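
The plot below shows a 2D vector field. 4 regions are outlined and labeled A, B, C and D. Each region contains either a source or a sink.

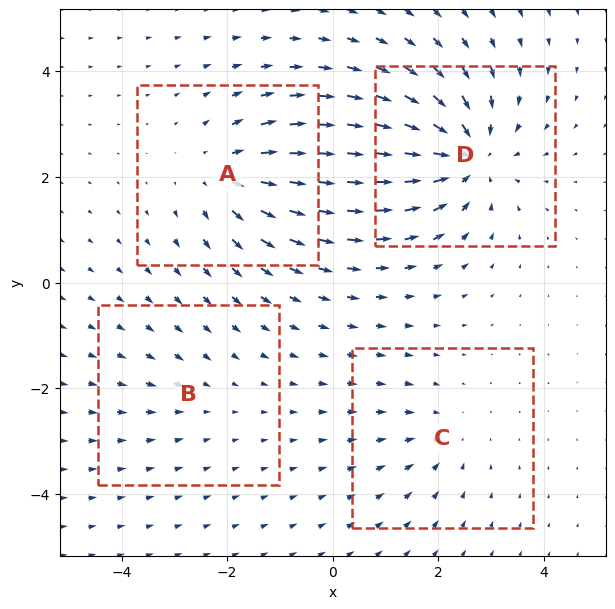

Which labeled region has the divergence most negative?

D

Divergence at each region's feature centre — A: about +4, B: about -2, C: about -3, D: about -7. Region D is most negative.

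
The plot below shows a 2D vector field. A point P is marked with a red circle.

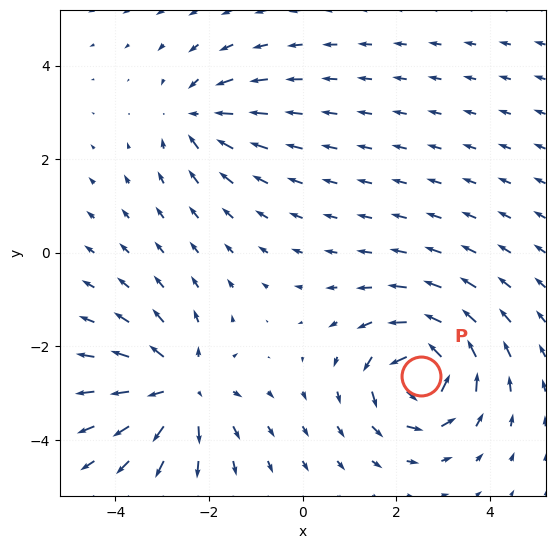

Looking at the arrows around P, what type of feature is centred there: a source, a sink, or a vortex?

vortex

At P (2.5, -2.6) the arrows circulate counterclockwise. Divergence ≈0, curl about +7 — near-zero divergence with nonzero curl is a vortex.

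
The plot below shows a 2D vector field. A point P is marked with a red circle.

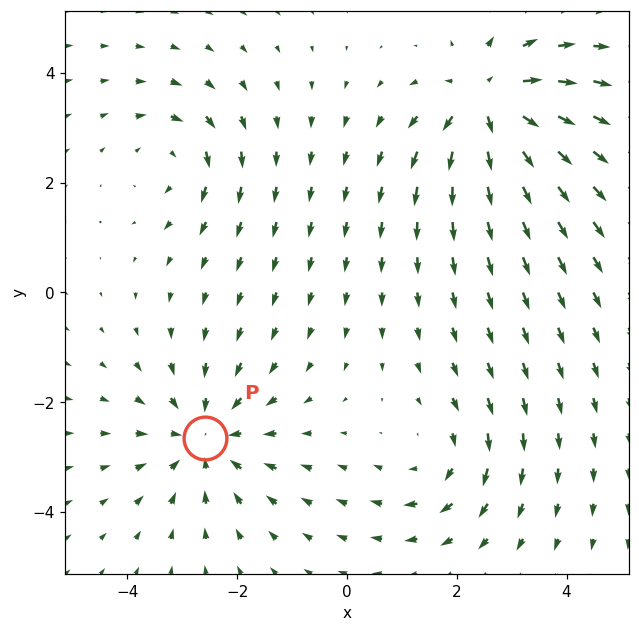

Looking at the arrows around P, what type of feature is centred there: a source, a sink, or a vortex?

sink

At P (-2.6, -2.6) the arrows converge inward. Divergence about -4, curl ≈0 — negative divergence with near-zero curl is a sink.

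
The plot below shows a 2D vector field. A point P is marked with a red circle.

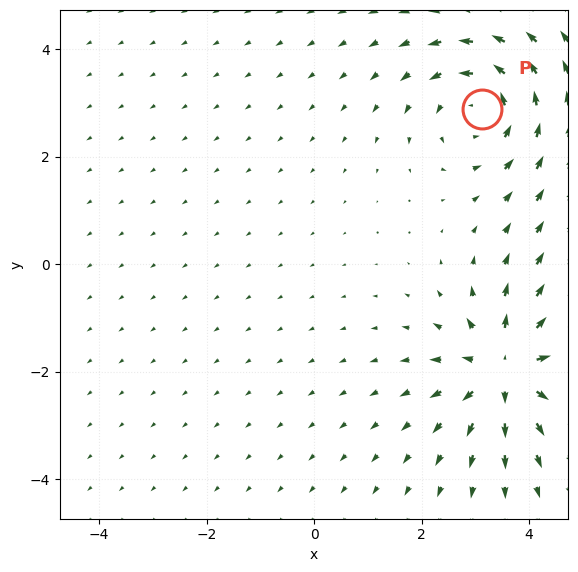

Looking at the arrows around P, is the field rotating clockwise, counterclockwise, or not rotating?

counterclockwise

Near P at (3.1, 2.9) the arrows circulate counterclockwise. The curl (z-component) there is about +4; positive curl means counterclockwise rotation.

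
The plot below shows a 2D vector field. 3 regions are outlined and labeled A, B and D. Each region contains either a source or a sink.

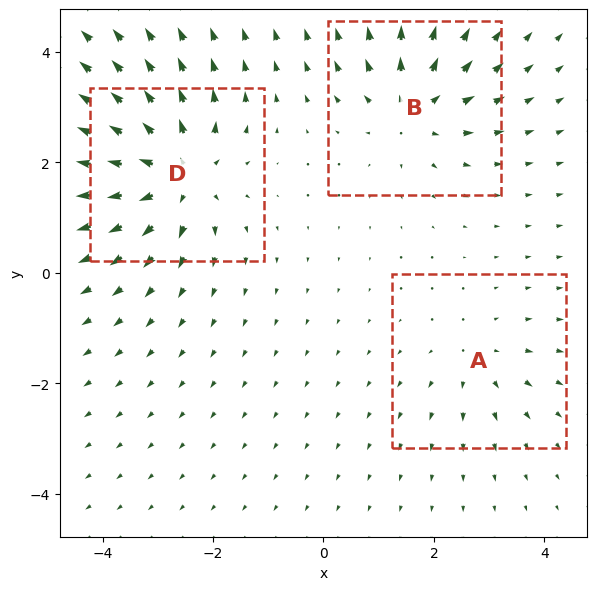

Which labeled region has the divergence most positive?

D

Divergence at each region's feature centre — A: about +2, B: about +4, D: about +5. Region D is most positive.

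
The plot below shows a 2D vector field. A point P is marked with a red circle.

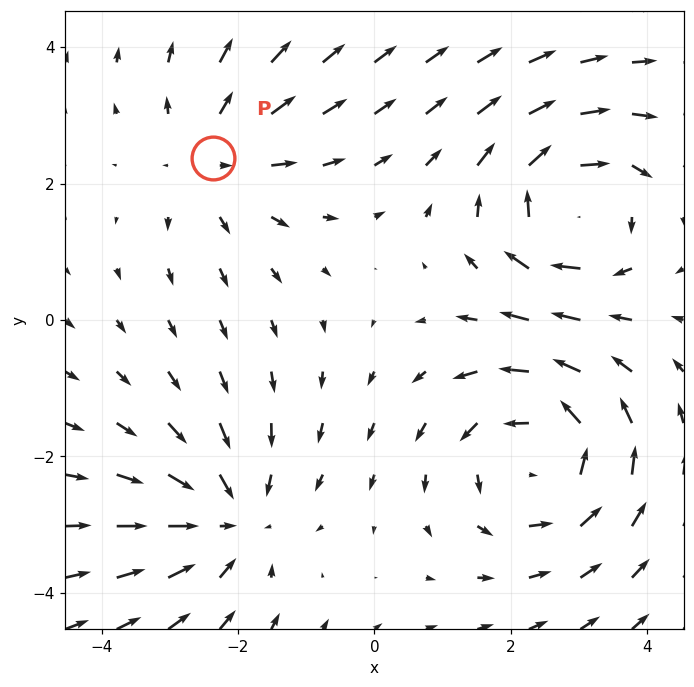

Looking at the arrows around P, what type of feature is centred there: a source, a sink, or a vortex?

source

At P (-2.4, 2.4) the arrows spread outward. Divergence about +2, curl ≈0 — positive divergence with near-zero curl is a source.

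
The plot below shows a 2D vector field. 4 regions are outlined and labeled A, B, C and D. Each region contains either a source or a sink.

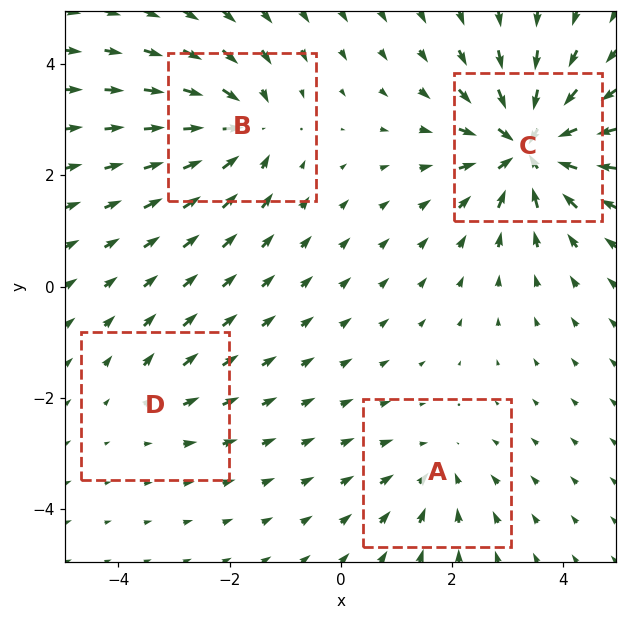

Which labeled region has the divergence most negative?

Divergence at each region's feature centre — A: about -3, B: about -5, C: about -8, D: about +2. Region C is most negative.

C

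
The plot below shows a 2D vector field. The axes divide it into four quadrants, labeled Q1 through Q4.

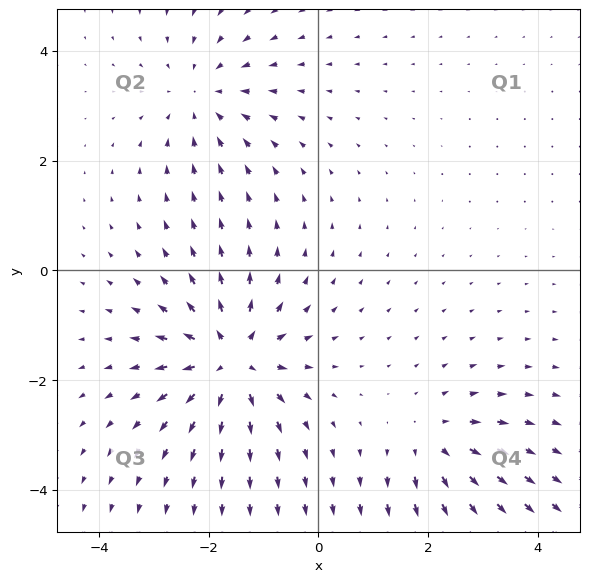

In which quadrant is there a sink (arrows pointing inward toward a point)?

The sink sits at approximately (-2.1, 3.2), which lies in quadrant Q2. The divergence there is about -3, negative as expected for a sink.

Q2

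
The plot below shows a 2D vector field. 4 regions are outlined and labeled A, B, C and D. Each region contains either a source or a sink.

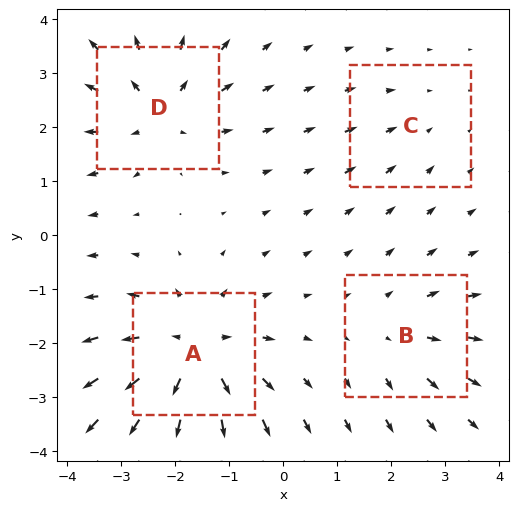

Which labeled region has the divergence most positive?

A

Divergence at each region's feature centre — A: about +7, B: about +3, C: about -2, D: about +5. Region A is most positive.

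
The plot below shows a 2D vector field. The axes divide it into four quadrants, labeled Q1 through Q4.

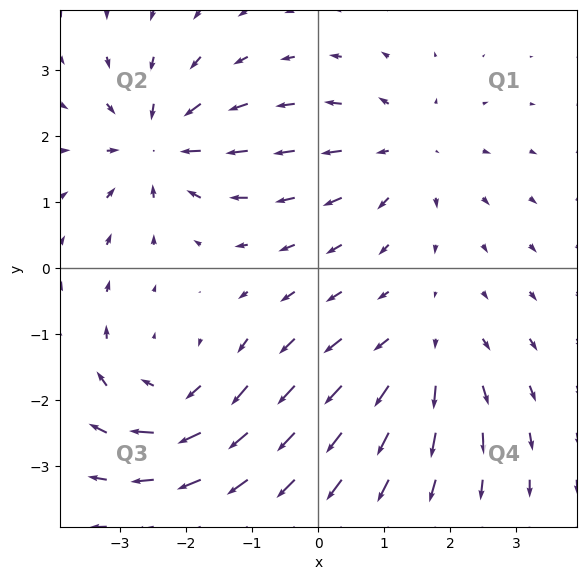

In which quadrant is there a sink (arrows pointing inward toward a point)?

The sink sits at approximately (-2.4, 1.9), which lies in quadrant Q2. The divergence there is about -5, negative as expected for a sink.

Q2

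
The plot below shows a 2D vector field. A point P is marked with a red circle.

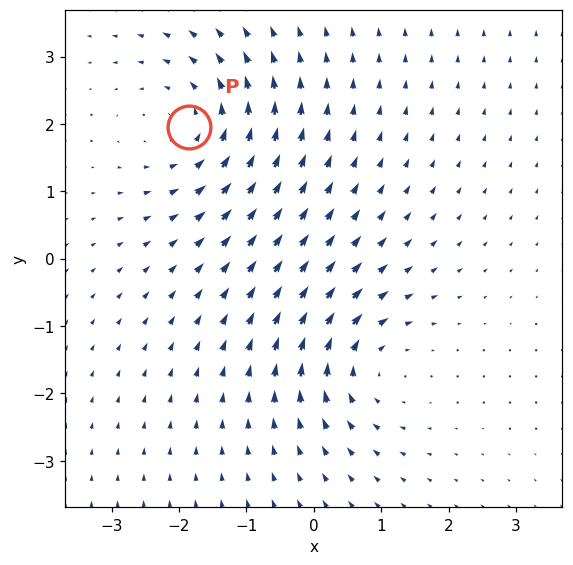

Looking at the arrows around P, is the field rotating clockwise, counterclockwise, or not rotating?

counterclockwise

Near P at (-1.8, 2.0) the arrows circulate counterclockwise. The curl (z-component) there is about +4; positive curl means counterclockwise rotation.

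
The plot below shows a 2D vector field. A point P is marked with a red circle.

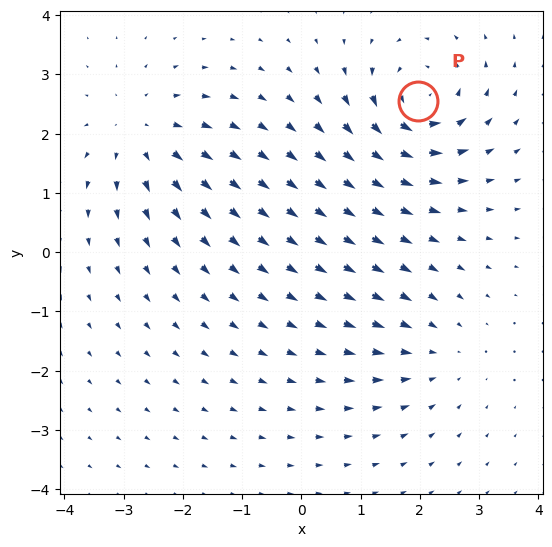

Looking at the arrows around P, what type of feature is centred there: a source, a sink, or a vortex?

At P (2.0, 2.6) the arrows circulate counterclockwise. Divergence ≈0, curl about +7 — near-zero divergence with nonzero curl is a vortex.

vortex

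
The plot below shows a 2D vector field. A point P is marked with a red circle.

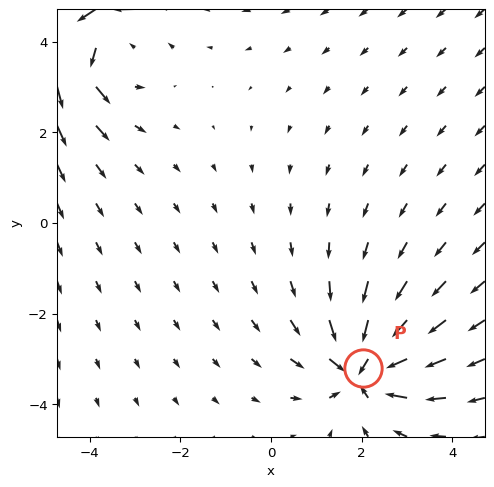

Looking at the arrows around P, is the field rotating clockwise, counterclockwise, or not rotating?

Near P at (2.0, -3.2) the arrows show no circulation. The curl there is ≈0.

not rotating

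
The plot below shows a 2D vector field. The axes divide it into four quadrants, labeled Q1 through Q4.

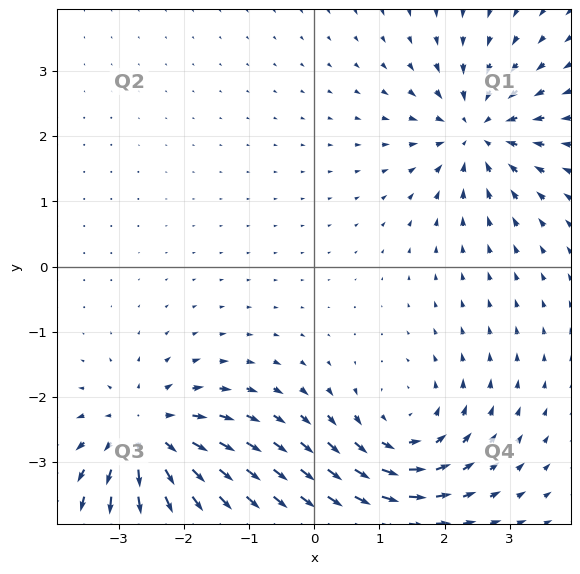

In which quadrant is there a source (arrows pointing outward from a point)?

The source sits at approximately (-2.6, -2.6), which lies in quadrant Q3. The divergence there is about +6, positive as expected for a source.

Q3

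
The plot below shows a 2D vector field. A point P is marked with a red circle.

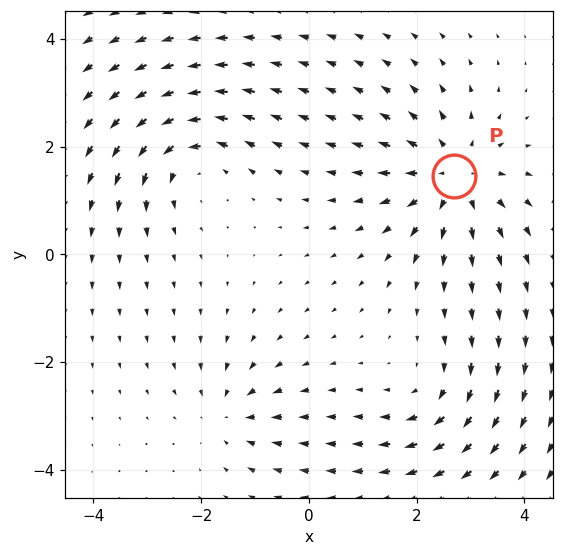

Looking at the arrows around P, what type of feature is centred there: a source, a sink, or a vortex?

At P (2.7, 1.5) the arrows spread outward. Divergence about +5, curl ≈0 — positive divergence with near-zero curl is a source.

source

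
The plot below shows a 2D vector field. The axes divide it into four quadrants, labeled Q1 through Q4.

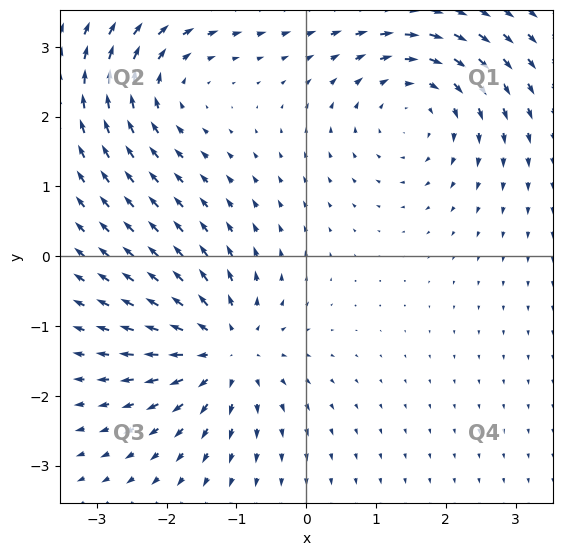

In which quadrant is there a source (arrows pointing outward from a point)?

Q3

The source sits at approximately (-1.2, -1.3), which lies in quadrant Q3. The divergence there is about +5, positive as expected for a source.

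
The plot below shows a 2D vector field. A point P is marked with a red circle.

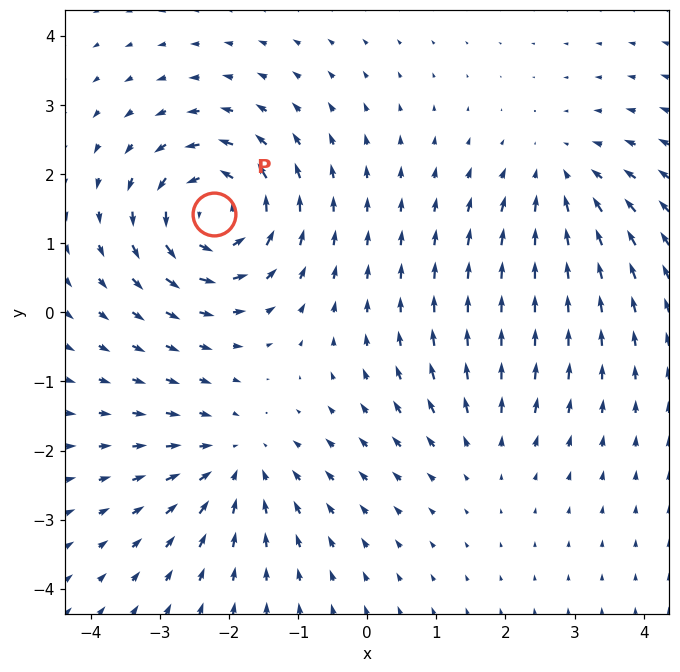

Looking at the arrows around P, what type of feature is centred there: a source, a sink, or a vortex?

At P (-2.2, 1.4) the arrows circulate counterclockwise. Divergence ≈0, curl about +7 — near-zero divergence with nonzero curl is a vortex.

vortex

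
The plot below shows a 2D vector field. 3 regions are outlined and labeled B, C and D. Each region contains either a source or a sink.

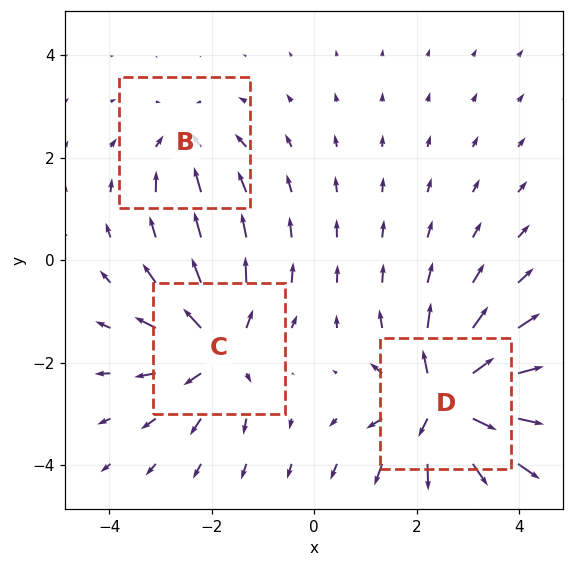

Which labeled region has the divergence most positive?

D

Divergence at each region's feature centre — B: about -3, C: about +4, D: about +6. Region D is most positive.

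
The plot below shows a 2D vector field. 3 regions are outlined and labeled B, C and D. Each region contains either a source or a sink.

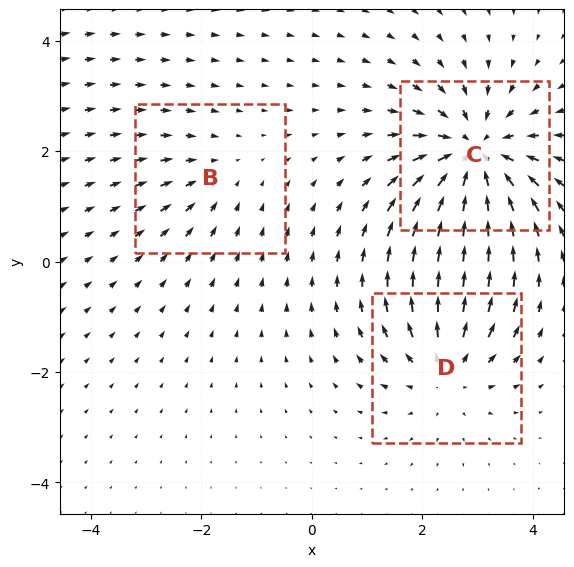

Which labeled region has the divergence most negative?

Divergence at each region's feature centre — B: about -2, C: about -5, D: about +3. Region C is most negative.

C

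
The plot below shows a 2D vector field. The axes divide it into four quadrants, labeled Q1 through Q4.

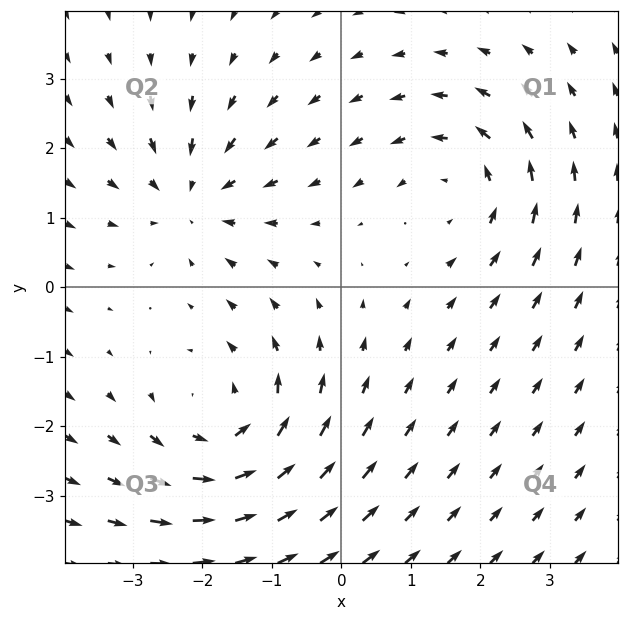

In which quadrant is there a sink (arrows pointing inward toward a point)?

The sink sits at approximately (-2.2, 1.3), which lies in quadrant Q2. The divergence there is about -3, negative as expected for a sink.

Q2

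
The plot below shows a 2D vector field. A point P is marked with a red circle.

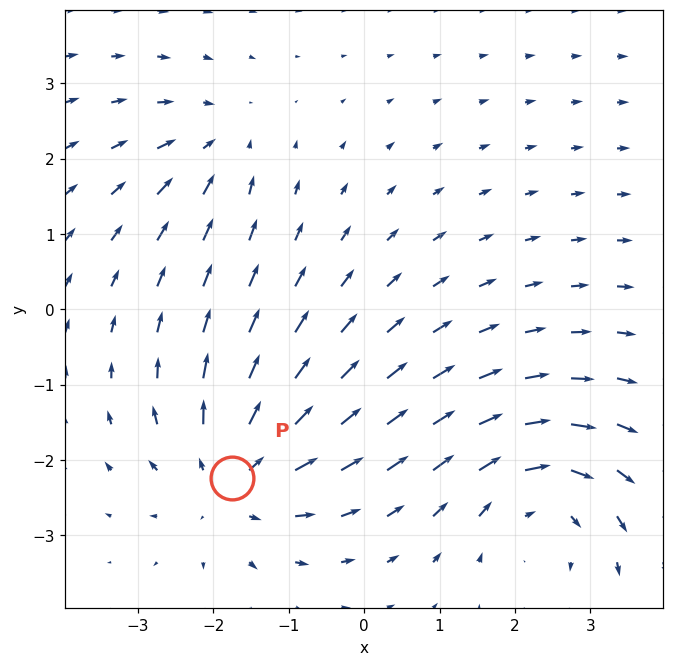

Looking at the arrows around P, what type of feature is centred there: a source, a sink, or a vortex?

source

At P (-1.7, -2.2) the arrows spread outward. Divergence about +5, curl ≈0 — positive divergence with near-zero curl is a source.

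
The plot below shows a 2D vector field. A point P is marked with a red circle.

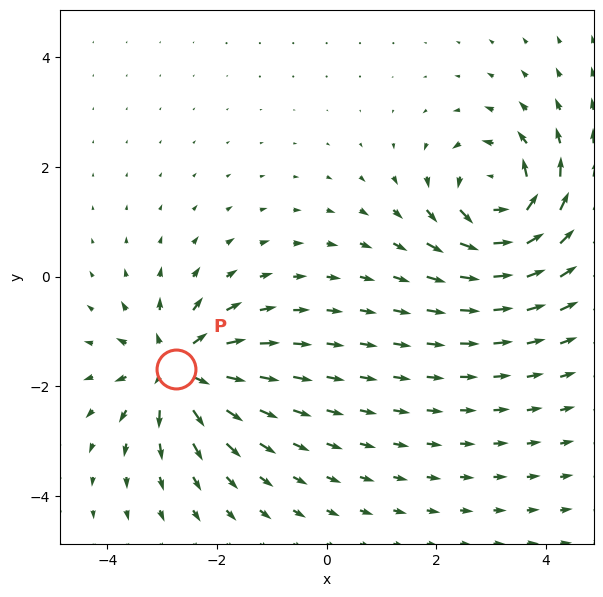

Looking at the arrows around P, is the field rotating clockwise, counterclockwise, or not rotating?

not rotating

Near P at (-2.7, -1.7) the arrows show no circulation. The curl there is ≈0.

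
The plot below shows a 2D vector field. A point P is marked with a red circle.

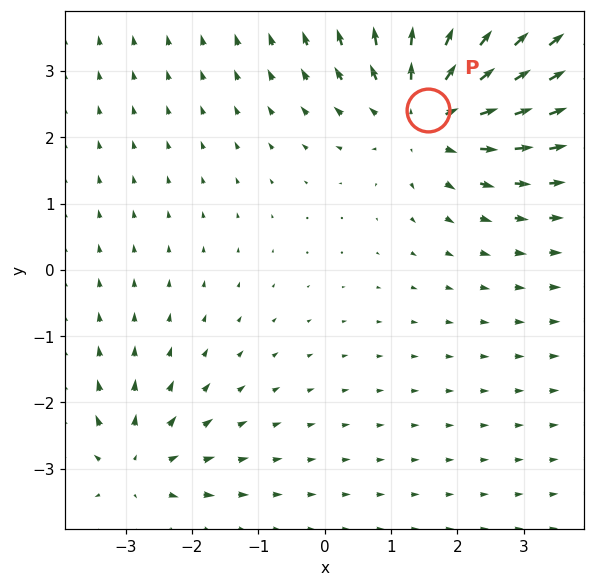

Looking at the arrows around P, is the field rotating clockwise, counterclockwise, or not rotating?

not rotating

Near P at (1.6, 2.4) the arrows show no circulation. The curl there is ≈0.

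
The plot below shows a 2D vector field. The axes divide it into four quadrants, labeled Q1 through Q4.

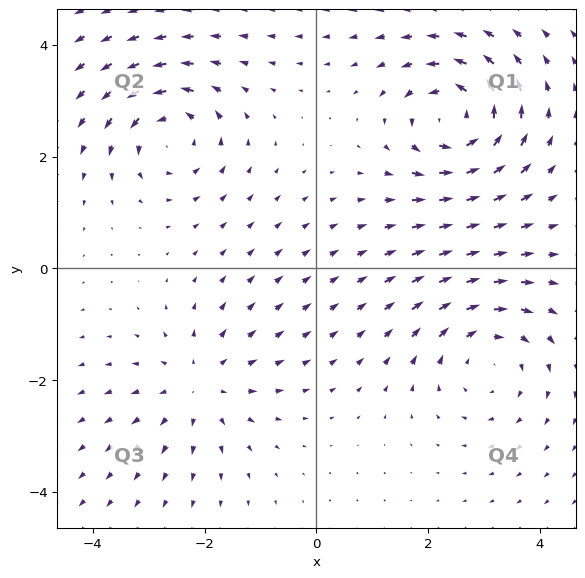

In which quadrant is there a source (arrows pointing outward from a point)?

Q3

The source sits at approximately (-2.1, -2.1), which lies in quadrant Q3. The divergence there is about +4, positive as expected for a source.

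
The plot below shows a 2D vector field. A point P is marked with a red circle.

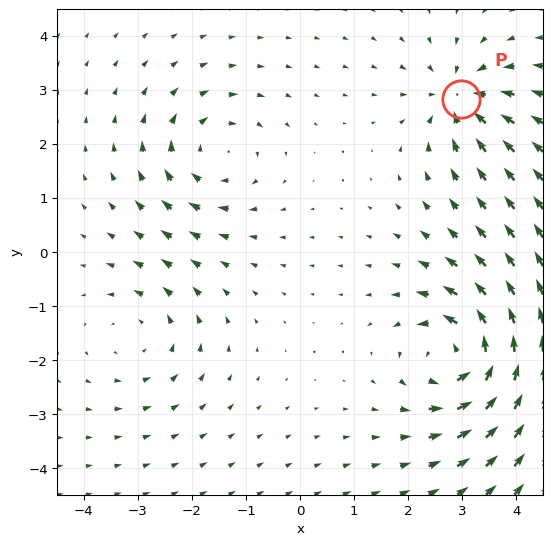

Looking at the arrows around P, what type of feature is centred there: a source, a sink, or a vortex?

At P (3.0, 2.8) the arrows converge inward. Divergence about -4, curl ≈0 — negative divergence with near-zero curl is a sink.

sink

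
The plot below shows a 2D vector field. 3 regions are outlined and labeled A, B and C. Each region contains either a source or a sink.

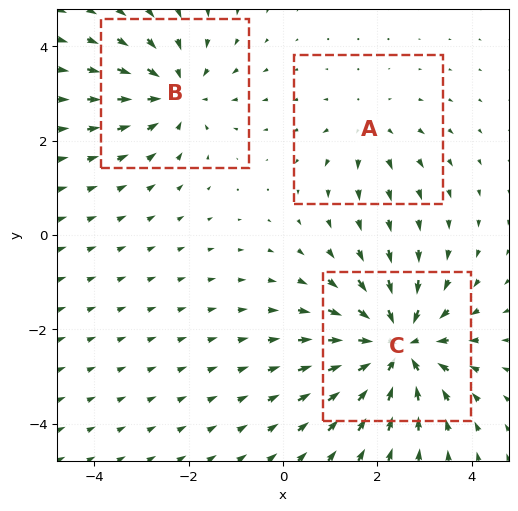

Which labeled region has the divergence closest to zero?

Divergence at each region's feature centre — A: about +2, B: about -3, C: about -5. Region A is closest to zero.

A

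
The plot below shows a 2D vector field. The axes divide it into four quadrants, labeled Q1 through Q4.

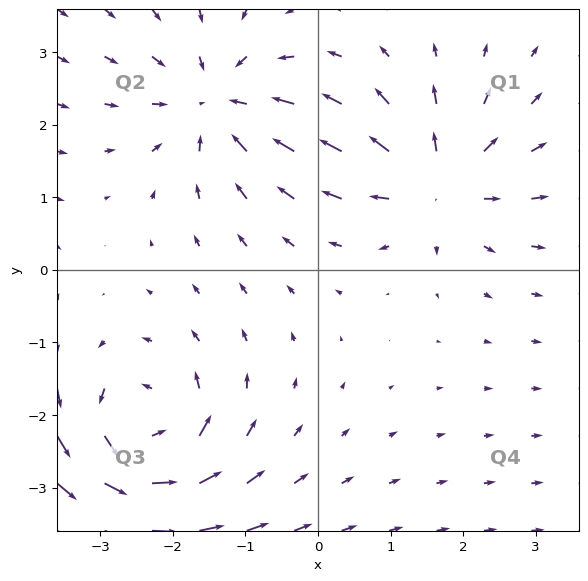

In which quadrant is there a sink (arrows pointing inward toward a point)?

The sink sits at approximately (-1.4, 2.3), which lies in quadrant Q2. The divergence there is about -4, negative as expected for a sink.

Q2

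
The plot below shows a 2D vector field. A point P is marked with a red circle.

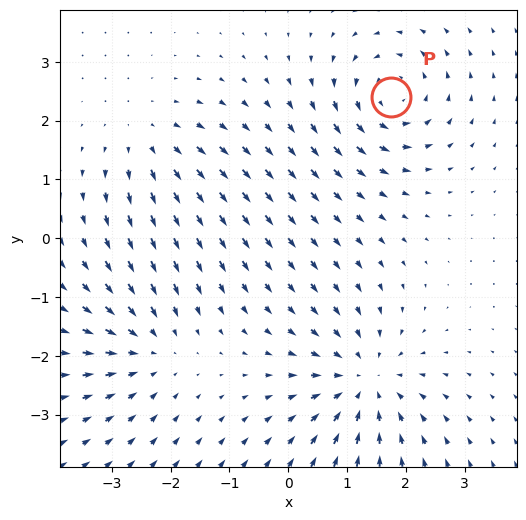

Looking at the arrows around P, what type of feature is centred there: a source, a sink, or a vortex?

At P (1.7, 2.4) the arrows circulate counterclockwise. Divergence ≈0, curl about +5 — near-zero divergence with nonzero curl is a vortex.

vortex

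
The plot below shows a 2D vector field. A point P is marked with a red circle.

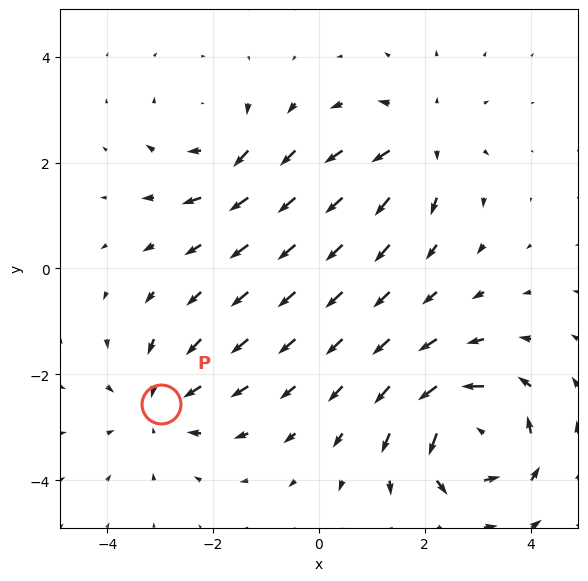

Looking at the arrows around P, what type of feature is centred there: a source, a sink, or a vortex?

At P (-3.0, -2.6) the arrows converge inward. Divergence about -3, curl ≈0 — negative divergence with near-zero curl is a sink.

sink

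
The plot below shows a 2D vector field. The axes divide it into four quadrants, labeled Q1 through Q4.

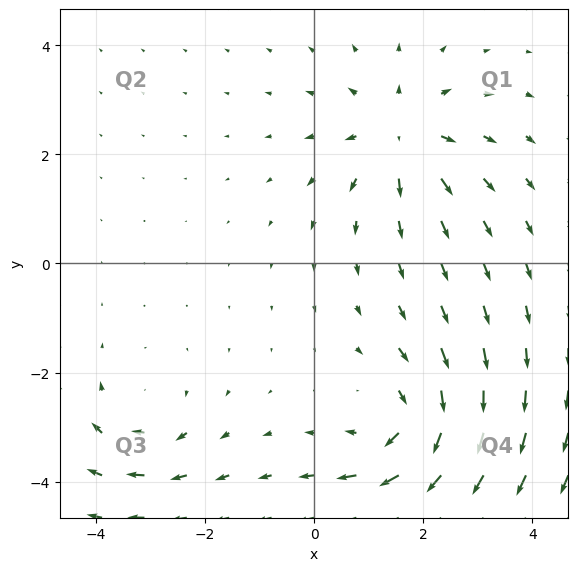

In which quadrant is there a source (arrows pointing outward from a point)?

The source sits at approximately (1.6, 2.4), which lies in quadrant Q1. The divergence there is about +5, positive as expected for a source.

Q1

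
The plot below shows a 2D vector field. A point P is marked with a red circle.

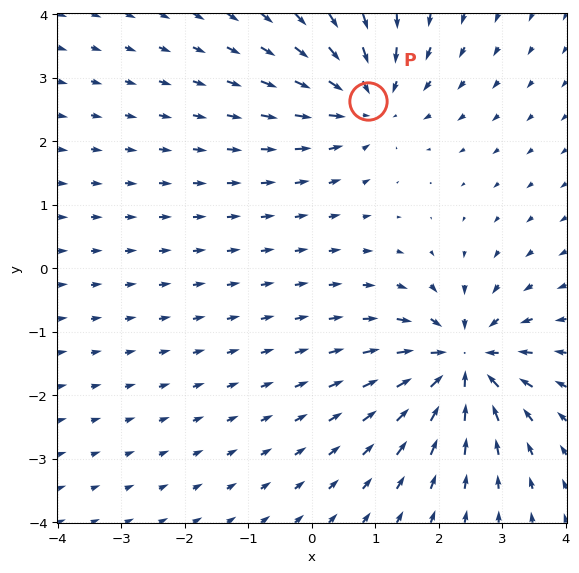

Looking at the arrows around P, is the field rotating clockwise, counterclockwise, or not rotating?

Near P at (0.9, 2.6) the arrows show no circulation. The curl there is ≈0.

not rotating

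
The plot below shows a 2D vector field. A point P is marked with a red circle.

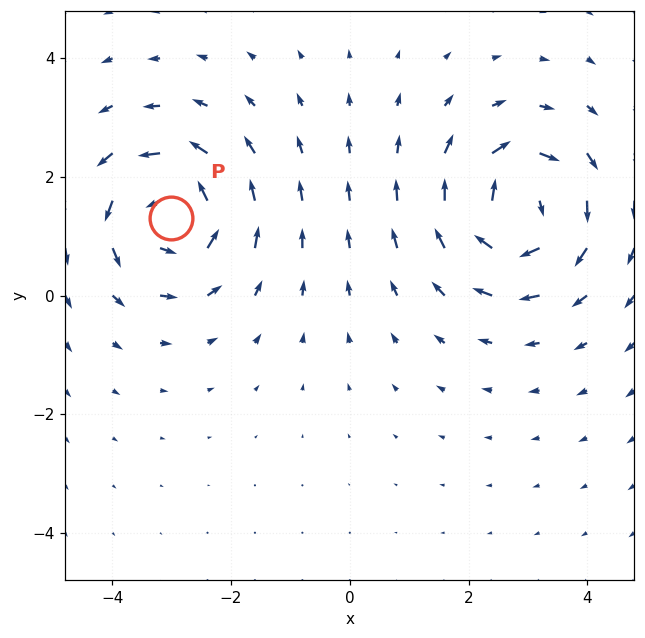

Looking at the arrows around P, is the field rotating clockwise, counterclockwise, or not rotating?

counterclockwise

Near P at (-3.0, 1.3) the arrows circulate counterclockwise. The curl (z-component) there is about +5; positive curl means counterclockwise rotation.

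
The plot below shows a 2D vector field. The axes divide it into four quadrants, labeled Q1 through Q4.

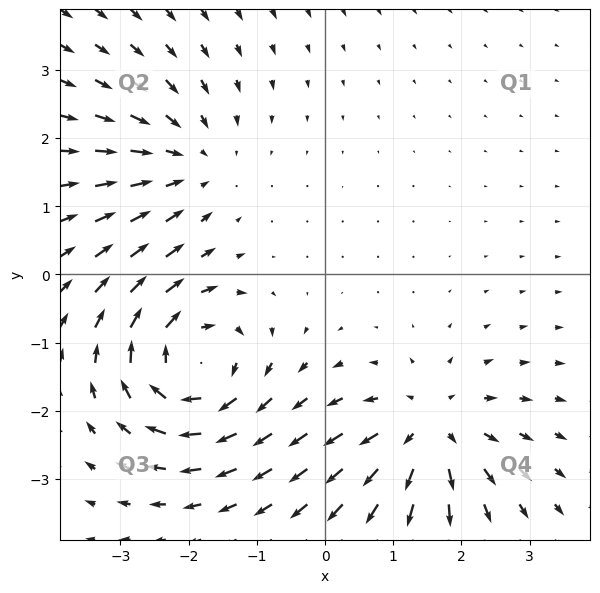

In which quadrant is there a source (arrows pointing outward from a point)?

The source sits at approximately (1.5, -2.3), which lies in quadrant Q4. The divergence there is about +5, positive as expected for a source.

Q4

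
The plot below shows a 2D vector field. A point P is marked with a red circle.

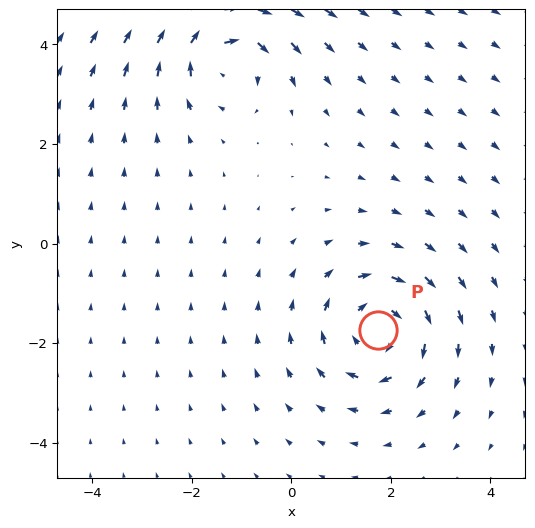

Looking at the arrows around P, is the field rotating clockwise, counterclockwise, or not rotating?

Near P at (1.7, -1.7) the arrows circulate clockwise. The curl (z-component) there is about -5; negative curl means clockwise rotation.

clockwise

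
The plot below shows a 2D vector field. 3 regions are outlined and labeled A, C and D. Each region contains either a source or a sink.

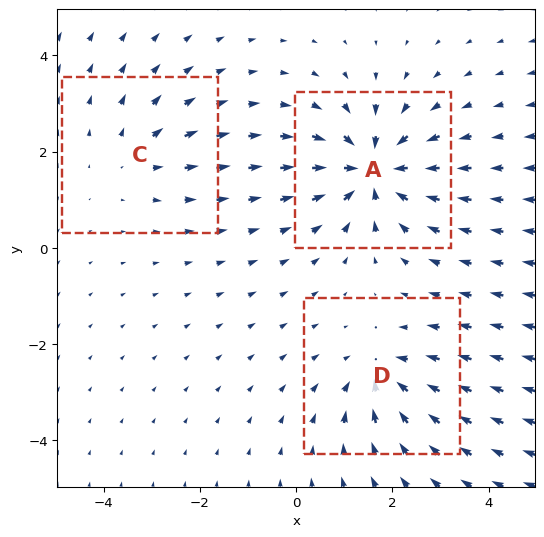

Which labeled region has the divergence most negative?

A

Divergence at each region's feature centre — A: about -5, C: about +2, D: about -3. Region A is most negative.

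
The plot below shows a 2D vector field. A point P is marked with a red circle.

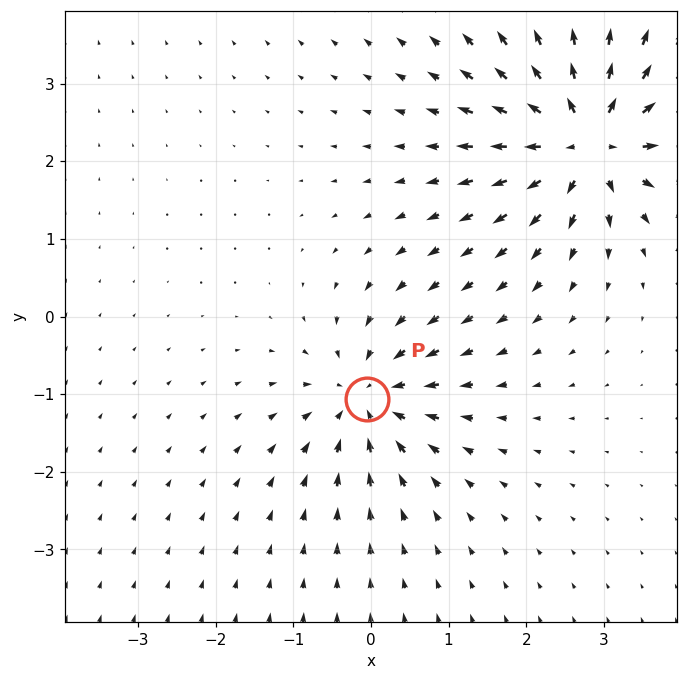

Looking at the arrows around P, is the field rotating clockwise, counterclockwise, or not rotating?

Near P at (-0.0, -1.1) the arrows show no circulation. The curl there is ≈0.

not rotating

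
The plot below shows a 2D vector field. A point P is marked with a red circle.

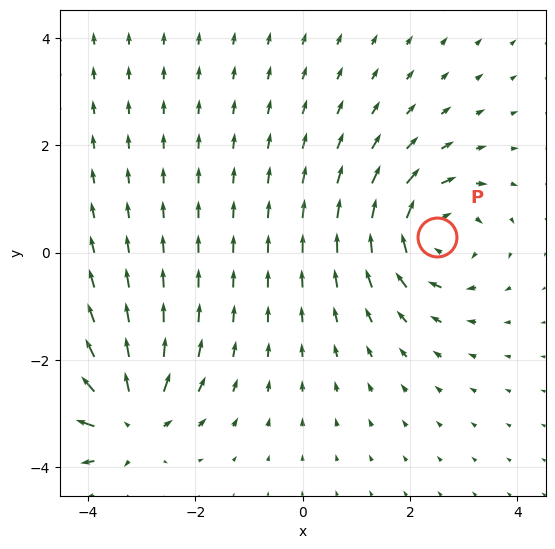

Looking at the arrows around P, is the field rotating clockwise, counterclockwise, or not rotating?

Near P at (2.5, 0.3) the arrows circulate clockwise. The curl (z-component) there is about -4; negative curl means clockwise rotation.

clockwise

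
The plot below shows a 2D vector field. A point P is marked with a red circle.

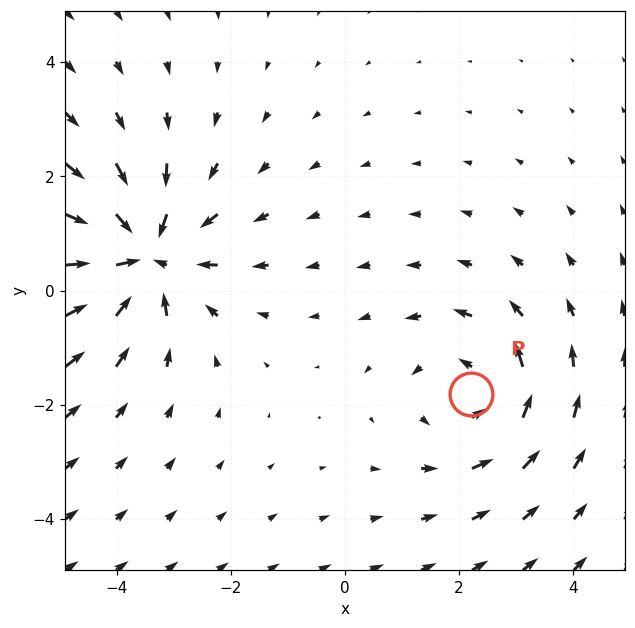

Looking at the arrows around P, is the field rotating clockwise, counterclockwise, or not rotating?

Near P at (2.2, -1.8) the arrows circulate counterclockwise. The curl (z-component) there is about +2; positive curl means counterclockwise rotation.

counterclockwise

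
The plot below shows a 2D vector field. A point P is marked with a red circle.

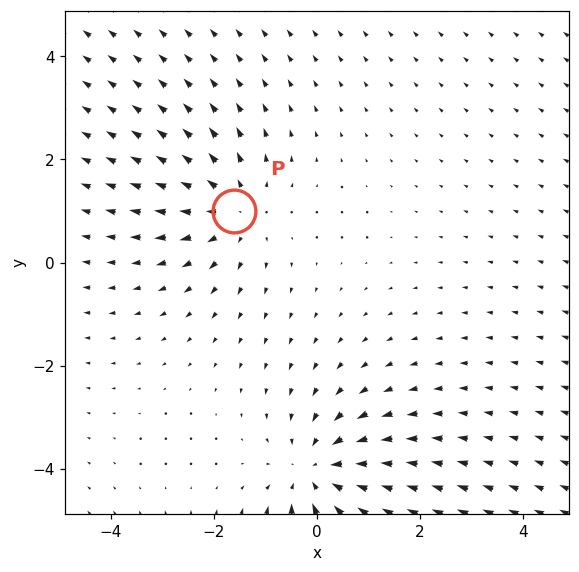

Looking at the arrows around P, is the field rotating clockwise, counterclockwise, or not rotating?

not rotating

Near P at (-1.6, 1.0) the arrows show no circulation. The curl there is ≈0.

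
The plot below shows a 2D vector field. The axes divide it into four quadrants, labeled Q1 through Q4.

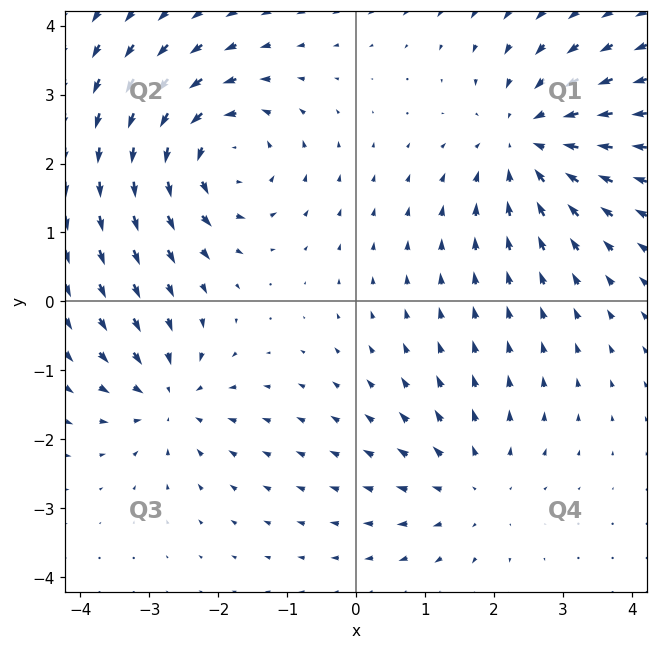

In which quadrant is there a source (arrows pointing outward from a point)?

Q4

The source sits at approximately (1.7, -2.7), which lies in quadrant Q4. The divergence there is about +3, positive as expected for a source.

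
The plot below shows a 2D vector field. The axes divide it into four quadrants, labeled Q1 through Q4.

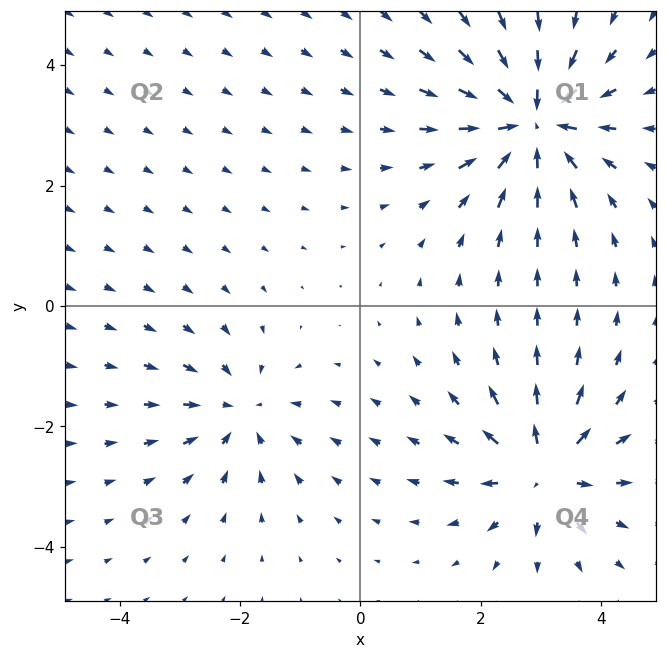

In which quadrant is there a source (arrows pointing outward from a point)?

The source sits at approximately (3.0, -2.7), which lies in quadrant Q4. The divergence there is about +5, positive as expected for a source.

Q4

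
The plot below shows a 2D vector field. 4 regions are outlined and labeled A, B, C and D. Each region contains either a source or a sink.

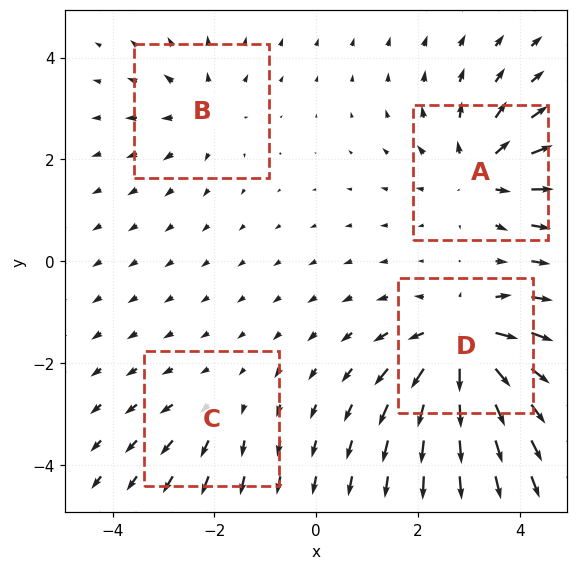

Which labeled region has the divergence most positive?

D

Divergence at each region's feature centre — A: about +5, B: about +4, C: about +2, D: about +8. Region D is most positive.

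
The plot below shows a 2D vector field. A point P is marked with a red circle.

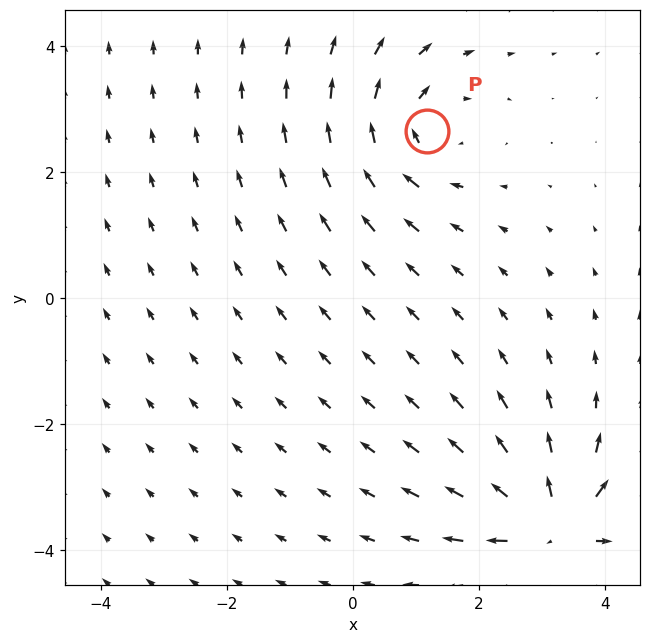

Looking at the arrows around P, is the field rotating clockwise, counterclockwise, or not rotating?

Near P at (1.2, 2.6) the arrows circulate clockwise. The curl (z-component) there is about -4; negative curl means clockwise rotation.

clockwise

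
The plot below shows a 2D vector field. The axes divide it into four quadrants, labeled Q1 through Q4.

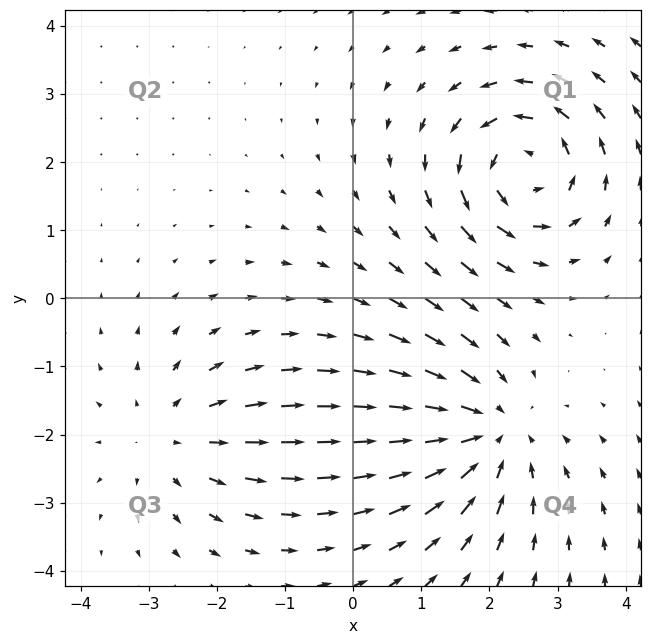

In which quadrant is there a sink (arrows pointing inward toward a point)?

Q4

The sink sits at approximately (2.0, -2.0), which lies in quadrant Q4. The divergence there is about -3, negative as expected for a sink.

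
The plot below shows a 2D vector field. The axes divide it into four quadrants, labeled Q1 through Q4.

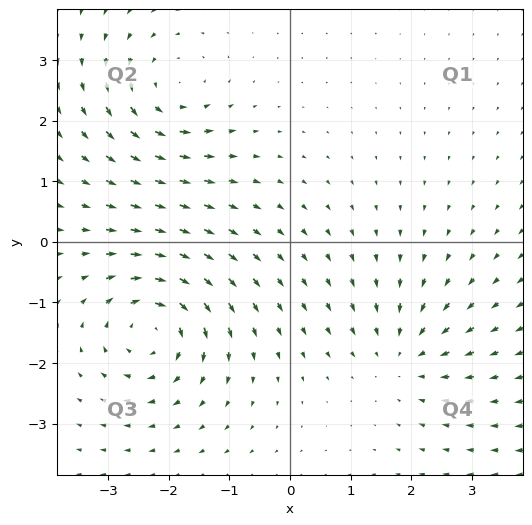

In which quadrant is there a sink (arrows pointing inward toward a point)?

The sink sits at approximately (1.9, -1.9), which lies in quadrant Q4. The divergence there is about -4, negative as expected for a sink.

Q4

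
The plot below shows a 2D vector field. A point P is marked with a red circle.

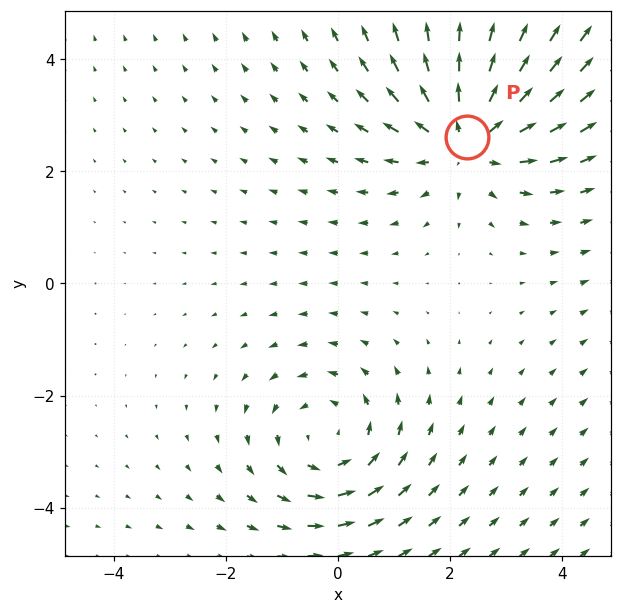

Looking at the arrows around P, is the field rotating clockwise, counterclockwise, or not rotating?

Near P at (2.3, 2.6) the arrows show no circulation. The curl there is ≈0.

not rotating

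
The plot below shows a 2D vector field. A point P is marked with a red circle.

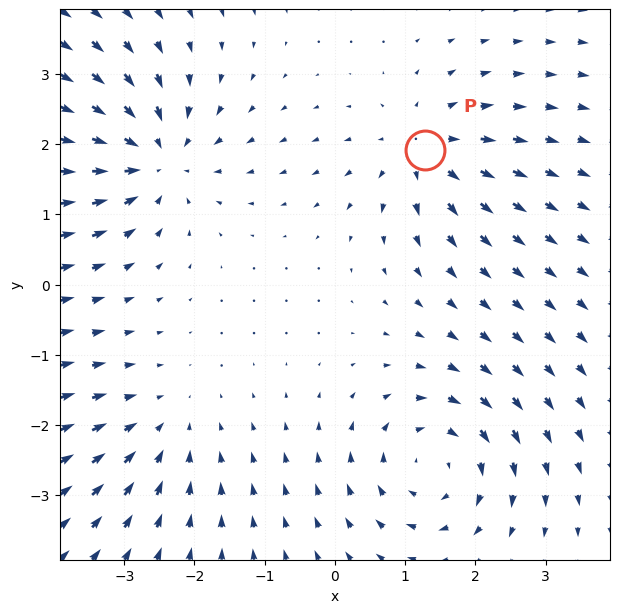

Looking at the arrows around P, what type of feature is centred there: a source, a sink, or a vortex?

source

At P (1.3, 1.9) the arrows spread outward. Divergence about +3, curl ≈0 — positive divergence with near-zero curl is a source.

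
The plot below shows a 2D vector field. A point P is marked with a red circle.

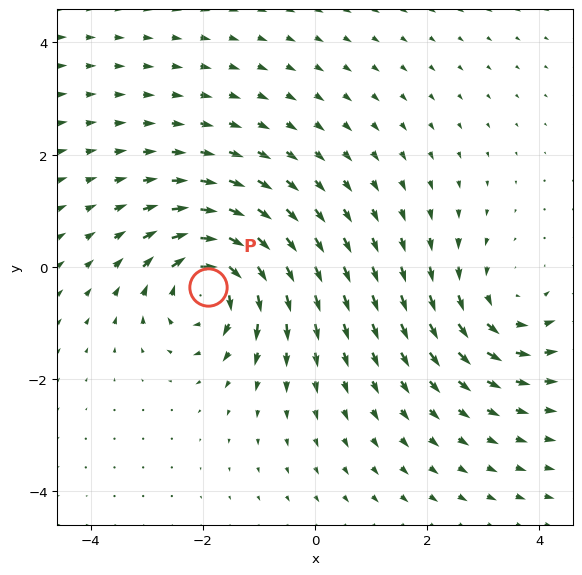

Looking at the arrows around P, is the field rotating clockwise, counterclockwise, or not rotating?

clockwise

Near P at (-1.9, -0.4) the arrows circulate clockwise. The curl (z-component) there is about -6; negative curl means clockwise rotation.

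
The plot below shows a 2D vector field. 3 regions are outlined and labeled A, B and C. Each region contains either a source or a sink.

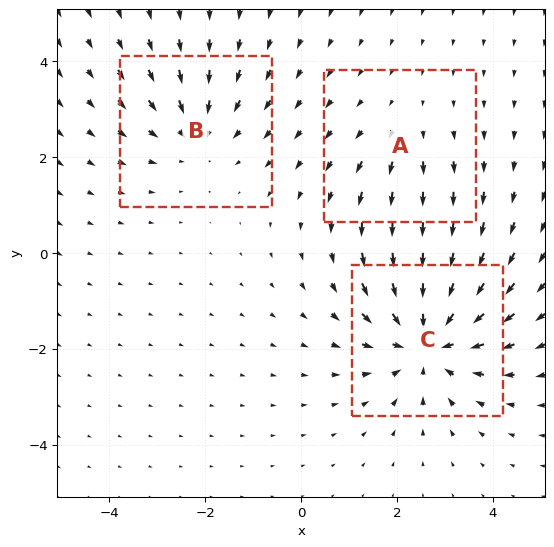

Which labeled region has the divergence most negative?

C

Divergence at each region's feature centre — A: about +2, B: about -3, C: about -5. Region C is most negative.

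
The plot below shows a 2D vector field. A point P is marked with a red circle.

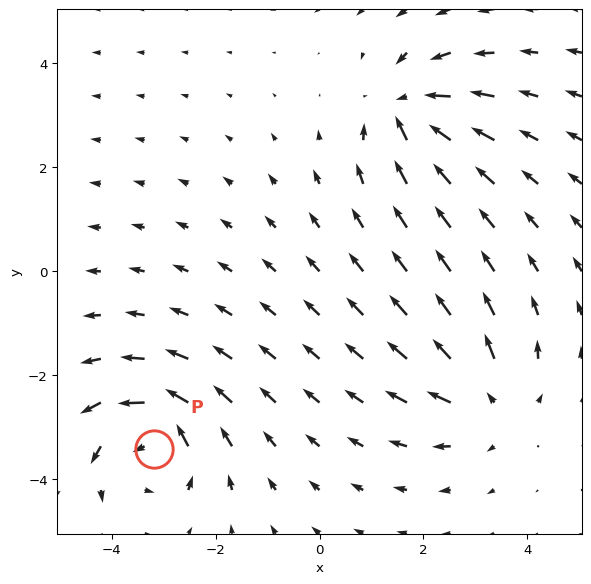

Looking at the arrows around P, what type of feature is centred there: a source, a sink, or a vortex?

At P (-3.2, -3.4) the arrows circulate counterclockwise. Divergence ≈0, curl about +7 — near-zero divergence with nonzero curl is a vortex.

vortex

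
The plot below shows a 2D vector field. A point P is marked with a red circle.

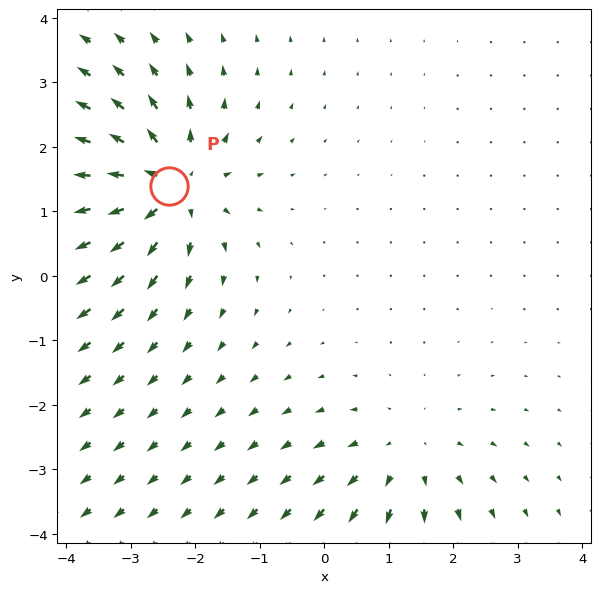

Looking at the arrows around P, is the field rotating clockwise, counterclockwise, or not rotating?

not rotating

Near P at (-2.4, 1.4) the arrows show no circulation. The curl there is ≈0.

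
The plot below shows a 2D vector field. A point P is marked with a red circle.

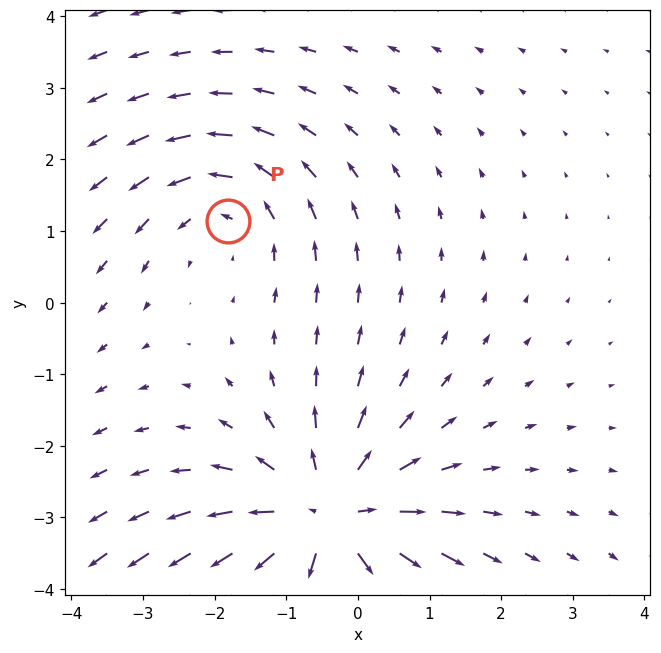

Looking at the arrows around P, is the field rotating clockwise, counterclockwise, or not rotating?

Near P at (-1.8, 1.1) the arrows circulate counterclockwise. The curl (z-component) there is about +2; positive curl means counterclockwise rotation.

counterclockwise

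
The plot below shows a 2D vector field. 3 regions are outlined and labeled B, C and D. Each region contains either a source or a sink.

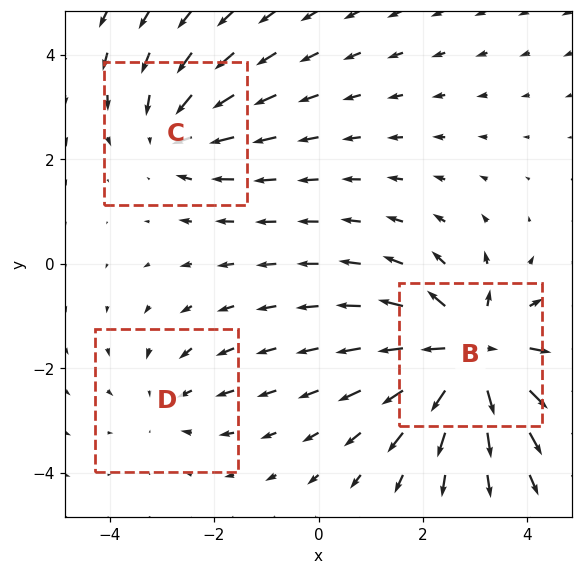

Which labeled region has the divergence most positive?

Divergence at each region's feature centre — B: about +5, C: about -3, D: about -2. Region B is most positive.

B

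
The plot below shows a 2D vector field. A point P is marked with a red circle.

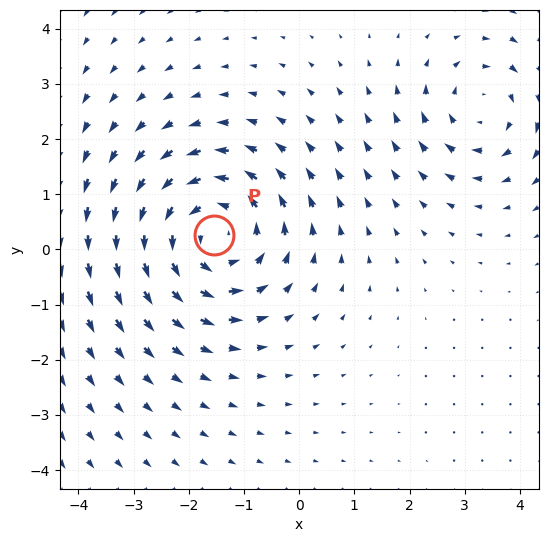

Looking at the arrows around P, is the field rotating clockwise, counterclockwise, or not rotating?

Near P at (-1.5, 0.3) the arrows circulate counterclockwise. The curl (z-component) there is about +4; positive curl means counterclockwise rotation.

counterclockwise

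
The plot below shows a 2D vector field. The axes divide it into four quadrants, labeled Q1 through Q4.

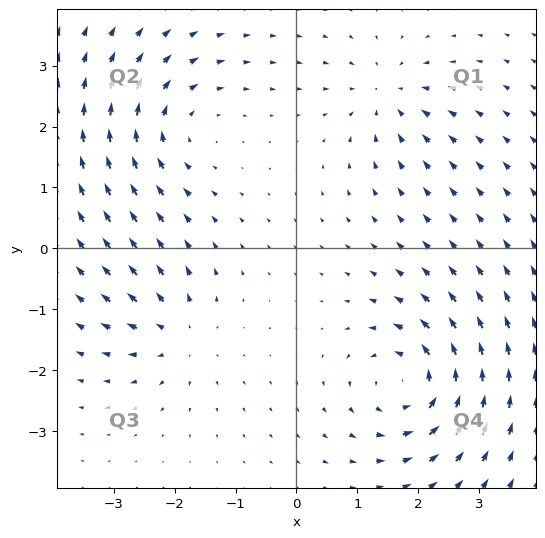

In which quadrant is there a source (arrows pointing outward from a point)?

Q3

The source sits at approximately (-1.9, -1.4), which lies in quadrant Q3. The divergence there is about +4, positive as expected for a source.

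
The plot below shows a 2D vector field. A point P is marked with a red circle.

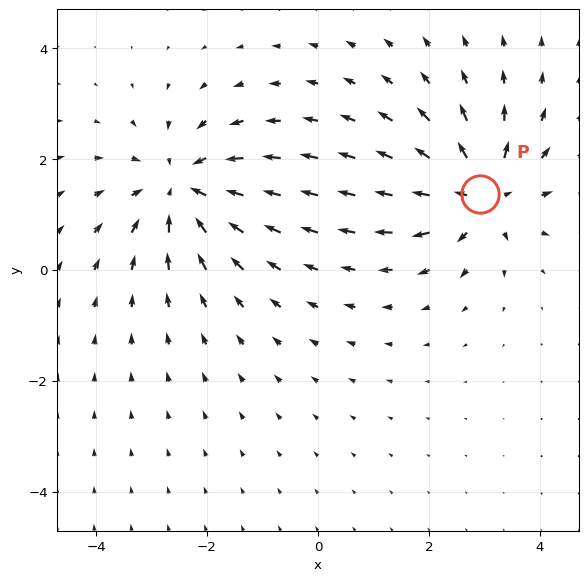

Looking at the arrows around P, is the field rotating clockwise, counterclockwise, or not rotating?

Near P at (2.9, 1.4) the arrows show no circulation. The curl there is ≈0.

not rotating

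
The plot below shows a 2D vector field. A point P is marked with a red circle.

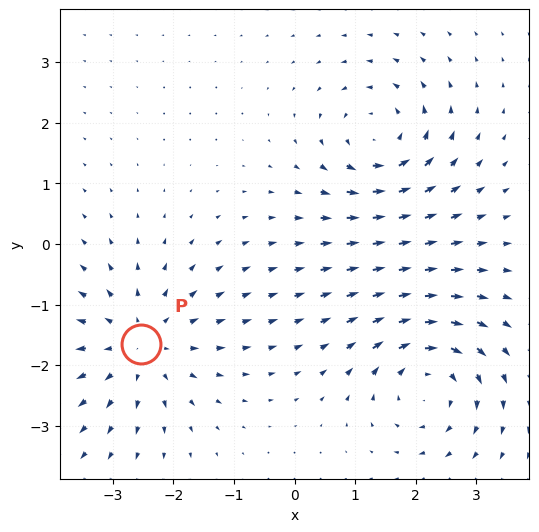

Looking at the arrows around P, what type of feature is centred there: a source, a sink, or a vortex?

At P (-2.5, -1.6) the arrows spread outward. Divergence about +4, curl ≈0 — positive divergence with near-zero curl is a source.

source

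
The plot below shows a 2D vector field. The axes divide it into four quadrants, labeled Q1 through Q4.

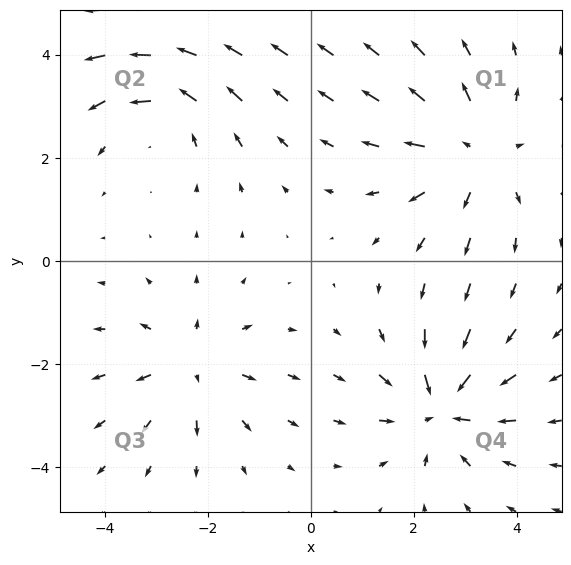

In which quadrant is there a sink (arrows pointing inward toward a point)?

The sink sits at approximately (2.5, -2.9), which lies in quadrant Q4. The divergence there is about -5, negative as expected for a sink.

Q4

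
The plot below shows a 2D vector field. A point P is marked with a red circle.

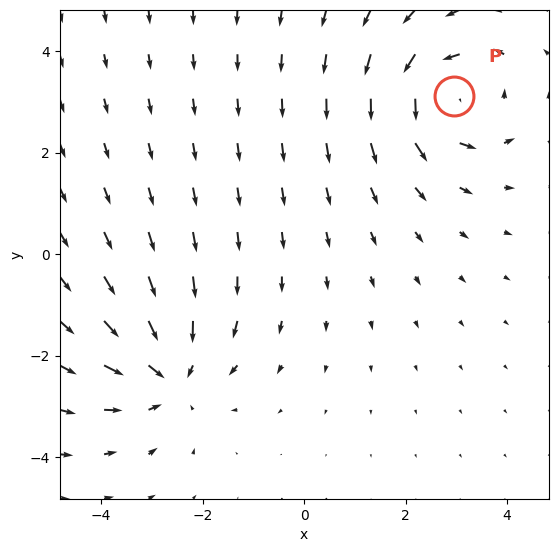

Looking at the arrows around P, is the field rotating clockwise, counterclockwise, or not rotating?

Near P at (3.0, 3.1) the arrows circulate counterclockwise. The curl (z-component) there is about +5; positive curl means counterclockwise rotation.

counterclockwise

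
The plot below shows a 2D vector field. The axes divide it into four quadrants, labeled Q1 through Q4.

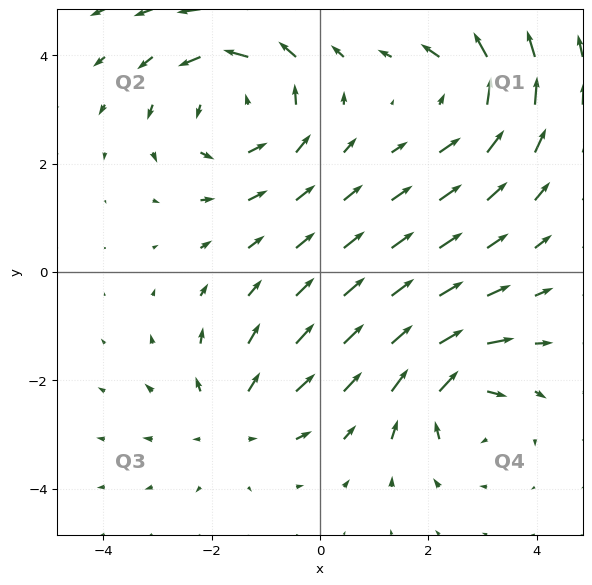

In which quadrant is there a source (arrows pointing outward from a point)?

The source sits at approximately (-1.6, -2.7), which lies in quadrant Q3. The divergence there is about +3, positive as expected for a source.

Q3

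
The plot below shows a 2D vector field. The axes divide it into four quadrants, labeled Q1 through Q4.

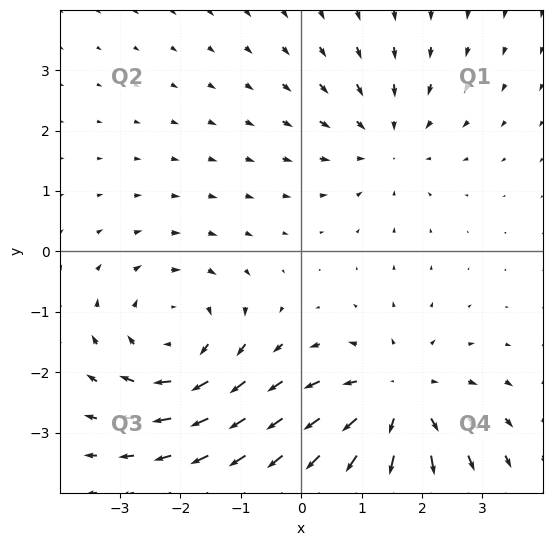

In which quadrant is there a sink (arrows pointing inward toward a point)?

The sink sits at approximately (1.4, 1.8), which lies in quadrant Q1. The divergence there is about -3, negative as expected for a sink.

Q1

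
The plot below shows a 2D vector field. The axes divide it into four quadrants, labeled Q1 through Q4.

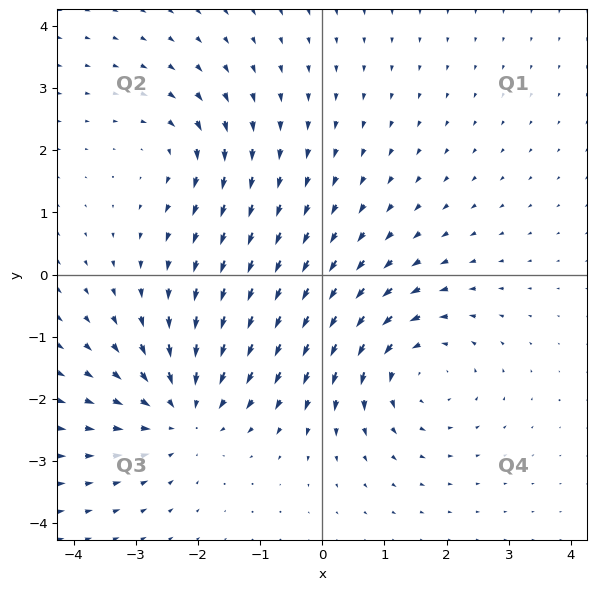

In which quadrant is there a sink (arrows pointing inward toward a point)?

The sink sits at approximately (-2.2, -2.2), which lies in quadrant Q3. The divergence there is about -5, negative as expected for a sink.

Q3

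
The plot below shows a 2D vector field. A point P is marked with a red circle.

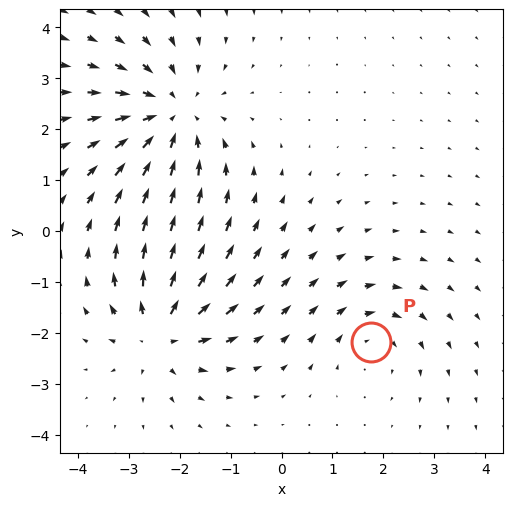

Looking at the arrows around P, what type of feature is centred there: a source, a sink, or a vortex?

vortex

At P (1.8, -2.2) the arrows circulate clockwise. Divergence ≈0, curl about -3 — near-zero divergence with nonzero curl is a vortex.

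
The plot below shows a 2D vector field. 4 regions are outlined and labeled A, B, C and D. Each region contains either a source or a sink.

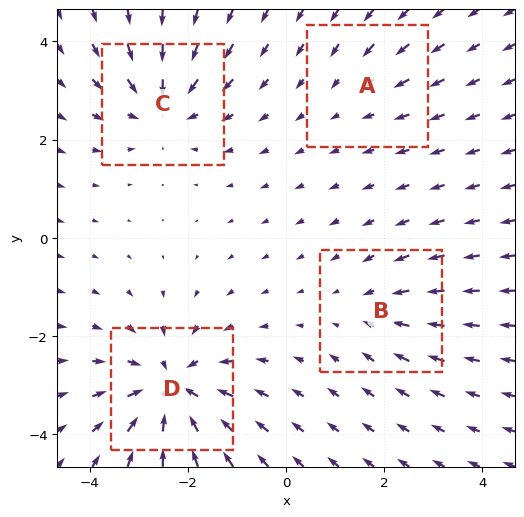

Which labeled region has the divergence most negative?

Divergence at each region's feature centre — A: about -2, B: about -3, C: about -5, D: about -7. Region D is most negative.

D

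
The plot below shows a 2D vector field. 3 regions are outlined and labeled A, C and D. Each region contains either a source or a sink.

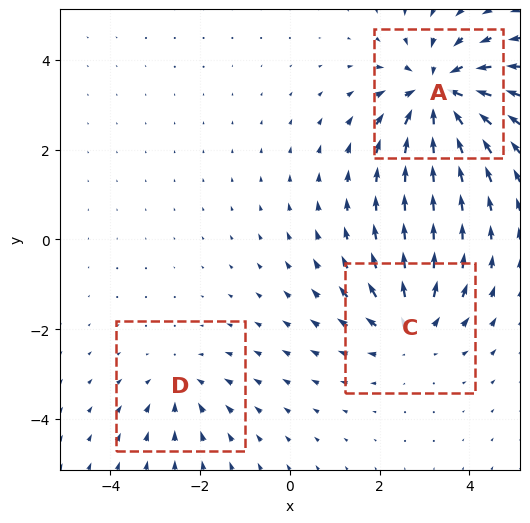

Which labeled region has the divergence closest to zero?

D

Divergence at each region's feature centre — A: about -5, C: about +3, D: about -2. Region D is closest to zero.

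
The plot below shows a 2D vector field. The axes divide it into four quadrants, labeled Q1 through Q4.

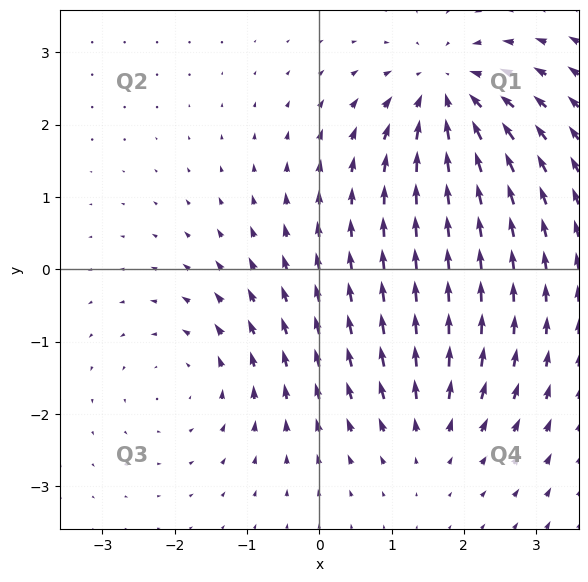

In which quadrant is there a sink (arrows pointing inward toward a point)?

The sink sits at approximately (1.8, 2.4), which lies in quadrant Q1. The divergence there is about -5, negative as expected for a sink.

Q1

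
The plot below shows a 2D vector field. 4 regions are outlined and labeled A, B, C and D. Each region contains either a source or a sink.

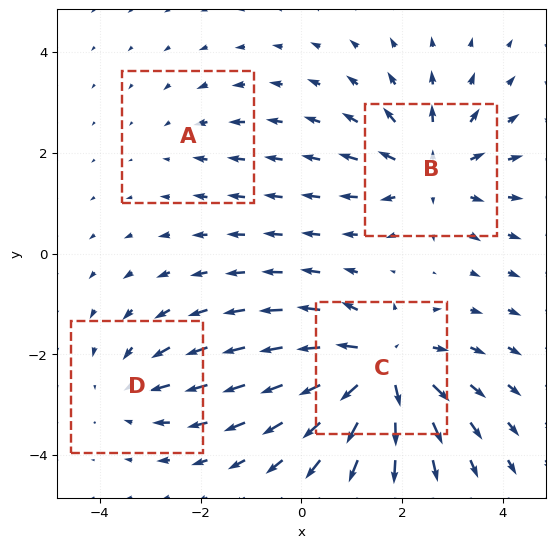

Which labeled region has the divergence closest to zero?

A

Divergence at each region's feature centre — A: about -2, B: about +5, C: about +7, D: about -3. Region A is closest to zero.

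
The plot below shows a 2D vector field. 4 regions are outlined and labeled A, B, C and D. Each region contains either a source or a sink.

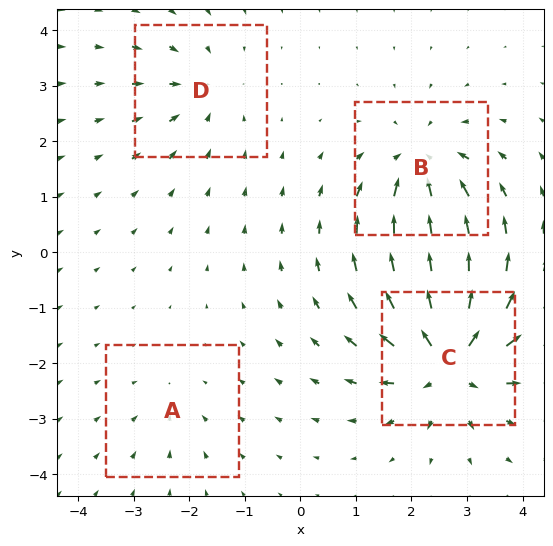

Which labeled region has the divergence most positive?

Divergence at each region's feature centre — A: about -2, B: about -5, C: about +7, D: about -3. Region C is most positive.

C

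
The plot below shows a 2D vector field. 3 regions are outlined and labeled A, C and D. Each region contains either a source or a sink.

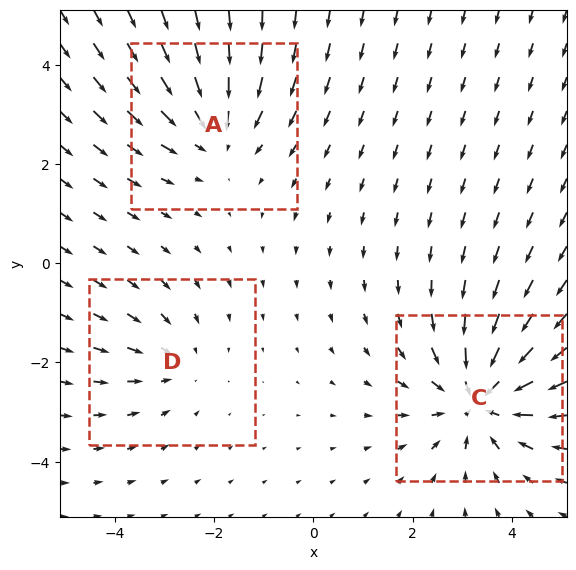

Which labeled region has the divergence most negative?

Divergence at each region's feature centre — A: about -3, C: about -4, D: about -2. Region C is most negative.

C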